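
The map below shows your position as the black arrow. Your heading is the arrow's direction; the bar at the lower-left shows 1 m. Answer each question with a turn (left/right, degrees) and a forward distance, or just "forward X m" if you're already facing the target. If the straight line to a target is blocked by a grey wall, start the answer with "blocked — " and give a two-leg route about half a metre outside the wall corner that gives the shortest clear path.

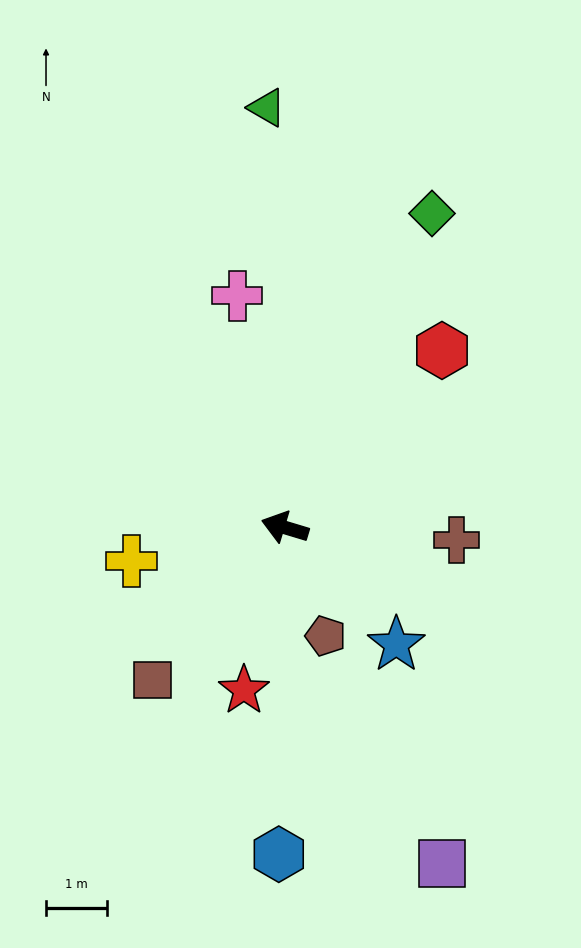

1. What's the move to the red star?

turn left 93°, forward 2.7 m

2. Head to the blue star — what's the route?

turn left 150°, forward 2.6 m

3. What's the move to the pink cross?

turn right 62°, forward 3.9 m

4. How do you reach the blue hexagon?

turn left 106°, forward 5.4 m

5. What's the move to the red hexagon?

turn right 115°, forward 3.9 m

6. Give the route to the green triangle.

turn right 71°, forward 6.9 m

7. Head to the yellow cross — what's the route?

turn left 29°, forward 2.6 m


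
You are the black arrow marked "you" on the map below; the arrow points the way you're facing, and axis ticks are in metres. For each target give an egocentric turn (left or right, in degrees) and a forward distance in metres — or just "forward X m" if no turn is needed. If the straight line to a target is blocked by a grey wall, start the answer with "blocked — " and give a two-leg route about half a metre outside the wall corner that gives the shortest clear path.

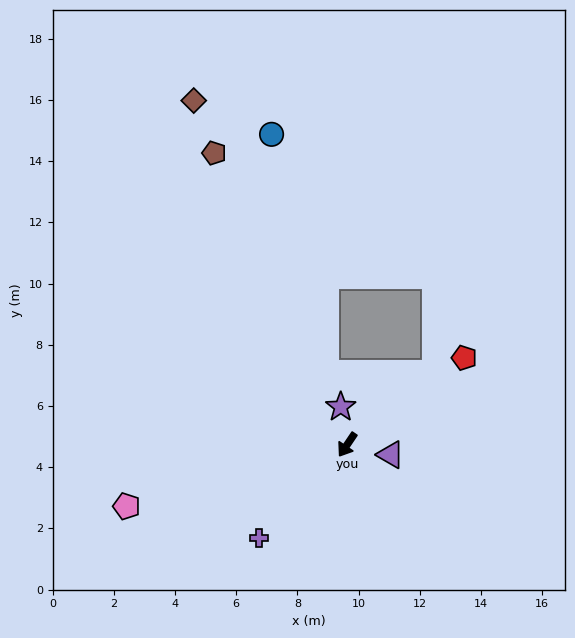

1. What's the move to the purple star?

turn right 136°, forward 1.3 m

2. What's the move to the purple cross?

turn right 9°, forward 4.2 m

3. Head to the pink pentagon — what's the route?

turn right 40°, forward 7.5 m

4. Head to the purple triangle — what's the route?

turn left 111°, forward 1.5 m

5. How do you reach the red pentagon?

turn left 161°, forward 4.8 m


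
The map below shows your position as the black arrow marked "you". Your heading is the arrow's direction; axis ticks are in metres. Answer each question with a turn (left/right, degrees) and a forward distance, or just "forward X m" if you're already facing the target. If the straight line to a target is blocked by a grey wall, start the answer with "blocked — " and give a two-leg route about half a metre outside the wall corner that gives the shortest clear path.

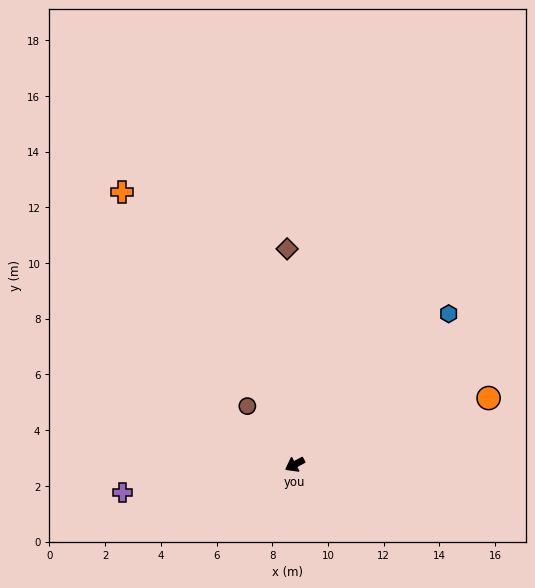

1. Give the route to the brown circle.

turn right 79°, forward 2.7 m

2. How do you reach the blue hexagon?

turn right 164°, forward 7.7 m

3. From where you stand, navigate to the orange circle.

turn left 171°, forward 7.4 m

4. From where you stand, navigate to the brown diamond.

turn right 116°, forward 7.7 m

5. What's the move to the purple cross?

turn right 19°, forward 6.3 m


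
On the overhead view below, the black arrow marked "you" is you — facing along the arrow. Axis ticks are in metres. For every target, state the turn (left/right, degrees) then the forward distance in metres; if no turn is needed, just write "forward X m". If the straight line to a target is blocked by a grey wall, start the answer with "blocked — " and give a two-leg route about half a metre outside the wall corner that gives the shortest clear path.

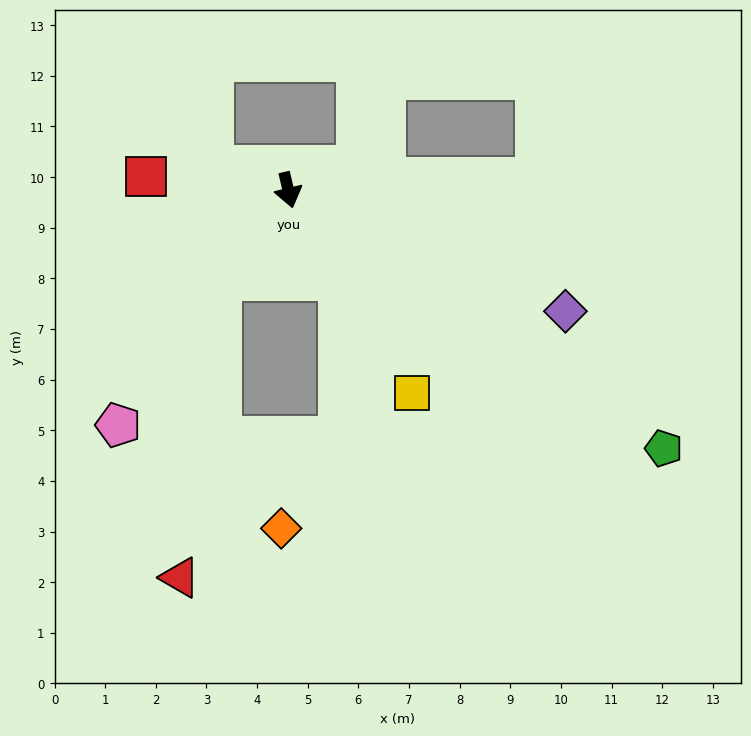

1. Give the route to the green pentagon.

turn left 42°, forward 9.0 m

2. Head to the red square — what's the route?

turn right 109°, forward 2.8 m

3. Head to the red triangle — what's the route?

blocked — turn right 51°, forward 2.2 m, then turn left 30°, forward 6.0 m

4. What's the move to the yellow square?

turn left 18°, forward 4.7 m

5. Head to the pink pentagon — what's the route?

turn right 49°, forward 5.7 m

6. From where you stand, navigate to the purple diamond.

turn left 53°, forward 6.0 m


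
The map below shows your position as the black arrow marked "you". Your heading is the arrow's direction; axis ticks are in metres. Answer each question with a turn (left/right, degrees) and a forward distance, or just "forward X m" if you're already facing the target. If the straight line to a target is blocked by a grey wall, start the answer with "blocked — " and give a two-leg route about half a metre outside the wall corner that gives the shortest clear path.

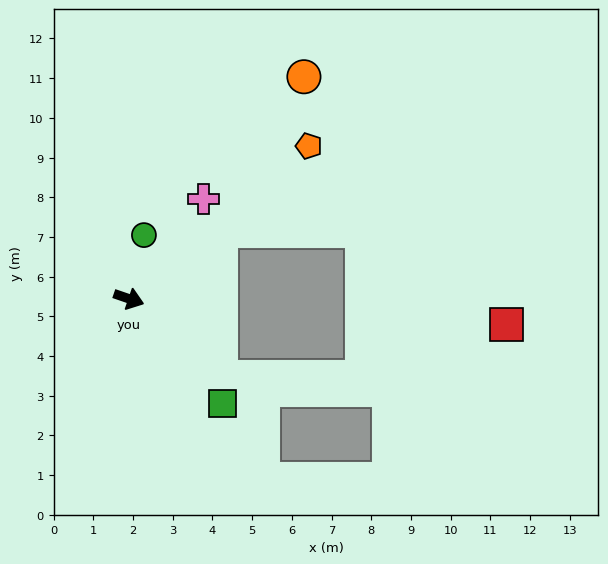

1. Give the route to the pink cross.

turn left 72°, forward 3.1 m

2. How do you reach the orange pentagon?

turn left 59°, forward 5.9 m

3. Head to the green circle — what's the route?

turn left 96°, forward 1.6 m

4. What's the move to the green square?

turn right 29°, forward 3.5 m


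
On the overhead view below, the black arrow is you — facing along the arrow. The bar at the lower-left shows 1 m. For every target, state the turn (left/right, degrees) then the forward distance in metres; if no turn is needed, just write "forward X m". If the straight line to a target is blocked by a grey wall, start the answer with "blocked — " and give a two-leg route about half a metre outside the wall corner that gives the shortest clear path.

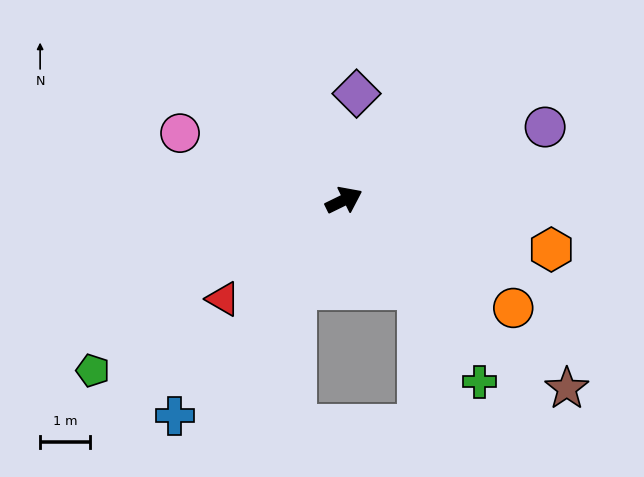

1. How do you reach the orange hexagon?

turn right 39°, forward 4.3 m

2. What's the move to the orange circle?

turn right 59°, forward 4.0 m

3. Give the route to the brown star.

turn right 66°, forward 5.8 m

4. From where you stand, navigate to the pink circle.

turn left 132°, forward 3.5 m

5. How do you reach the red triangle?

turn right 167°, forward 3.1 m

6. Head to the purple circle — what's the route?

turn right 6°, forward 4.3 m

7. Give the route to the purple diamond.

turn left 57°, forward 2.1 m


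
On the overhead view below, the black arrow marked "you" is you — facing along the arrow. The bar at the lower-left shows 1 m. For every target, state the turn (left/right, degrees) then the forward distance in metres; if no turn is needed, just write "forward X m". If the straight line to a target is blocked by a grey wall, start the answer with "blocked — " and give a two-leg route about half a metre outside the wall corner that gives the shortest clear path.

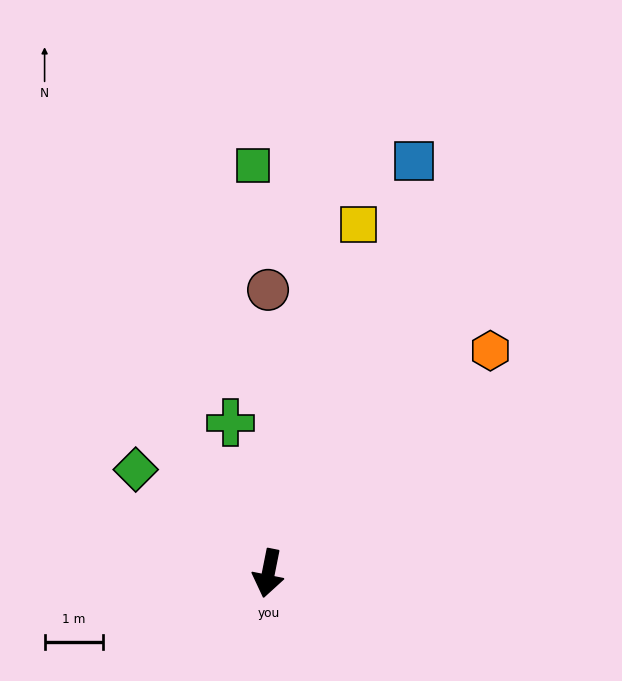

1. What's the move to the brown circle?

turn right 169°, forward 4.9 m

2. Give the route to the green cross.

turn right 155°, forward 2.7 m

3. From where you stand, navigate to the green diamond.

turn right 117°, forward 2.9 m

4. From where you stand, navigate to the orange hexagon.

turn left 146°, forward 5.4 m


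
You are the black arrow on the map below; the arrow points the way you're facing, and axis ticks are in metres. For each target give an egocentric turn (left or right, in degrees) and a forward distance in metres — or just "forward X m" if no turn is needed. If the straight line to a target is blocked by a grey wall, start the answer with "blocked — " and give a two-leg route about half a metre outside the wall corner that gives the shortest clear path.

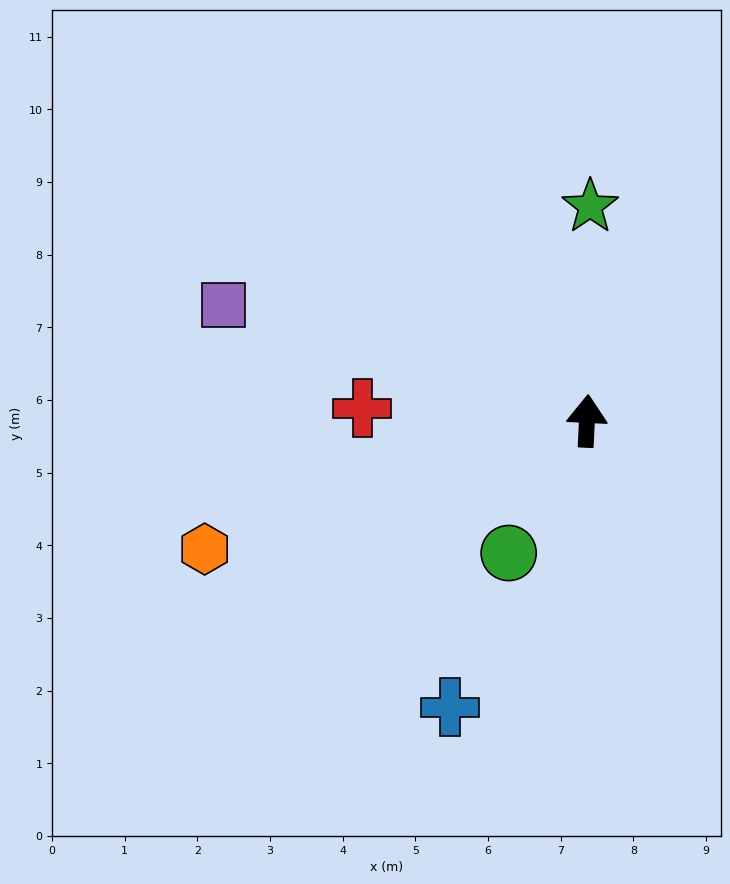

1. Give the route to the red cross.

turn left 90°, forward 3.1 m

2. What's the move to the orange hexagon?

turn left 111°, forward 5.5 m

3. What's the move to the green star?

forward 3.0 m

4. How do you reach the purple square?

turn left 75°, forward 5.2 m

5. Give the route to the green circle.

turn left 152°, forward 2.1 m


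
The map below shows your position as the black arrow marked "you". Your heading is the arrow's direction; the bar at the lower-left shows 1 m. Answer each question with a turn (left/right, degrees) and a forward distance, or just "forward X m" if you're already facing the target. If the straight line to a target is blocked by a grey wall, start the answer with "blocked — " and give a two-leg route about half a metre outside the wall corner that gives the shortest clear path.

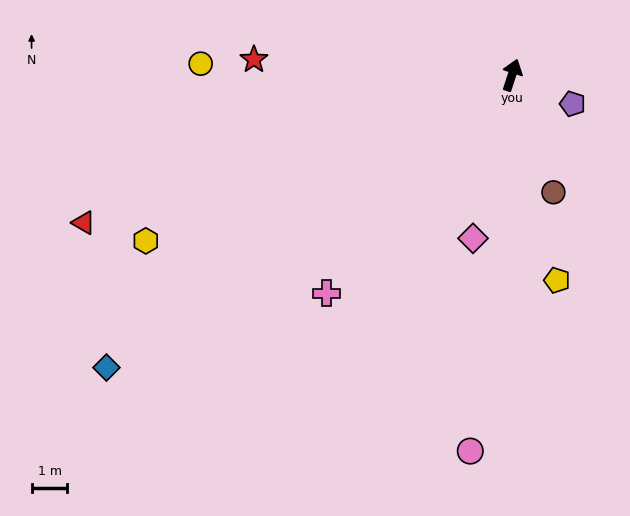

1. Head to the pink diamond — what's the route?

turn right 175°, forward 4.7 m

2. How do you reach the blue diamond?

turn left 144°, forward 13.9 m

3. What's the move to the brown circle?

turn right 142°, forward 3.5 m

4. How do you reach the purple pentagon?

turn right 97°, forward 1.9 m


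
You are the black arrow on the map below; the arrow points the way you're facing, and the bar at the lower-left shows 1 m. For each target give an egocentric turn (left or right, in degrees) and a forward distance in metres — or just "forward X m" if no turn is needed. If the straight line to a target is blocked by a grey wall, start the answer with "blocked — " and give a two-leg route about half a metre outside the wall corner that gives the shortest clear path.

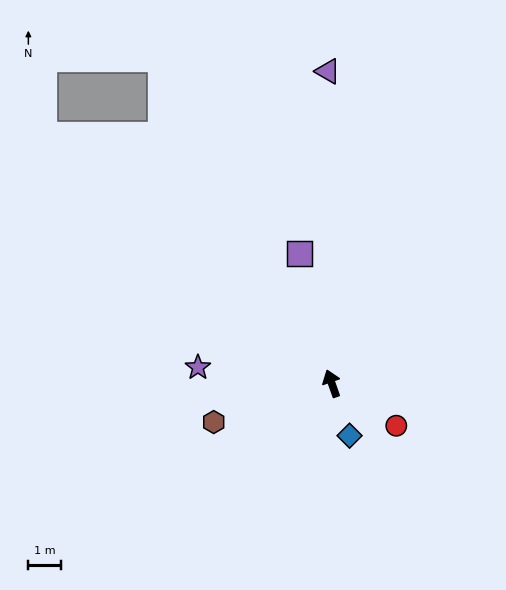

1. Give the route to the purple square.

turn right 5°, forward 4.2 m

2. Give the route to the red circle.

turn right 143°, forward 2.4 m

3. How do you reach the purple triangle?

turn right 19°, forward 9.7 m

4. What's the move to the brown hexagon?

turn left 89°, forward 3.8 m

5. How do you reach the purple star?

turn left 64°, forward 4.2 m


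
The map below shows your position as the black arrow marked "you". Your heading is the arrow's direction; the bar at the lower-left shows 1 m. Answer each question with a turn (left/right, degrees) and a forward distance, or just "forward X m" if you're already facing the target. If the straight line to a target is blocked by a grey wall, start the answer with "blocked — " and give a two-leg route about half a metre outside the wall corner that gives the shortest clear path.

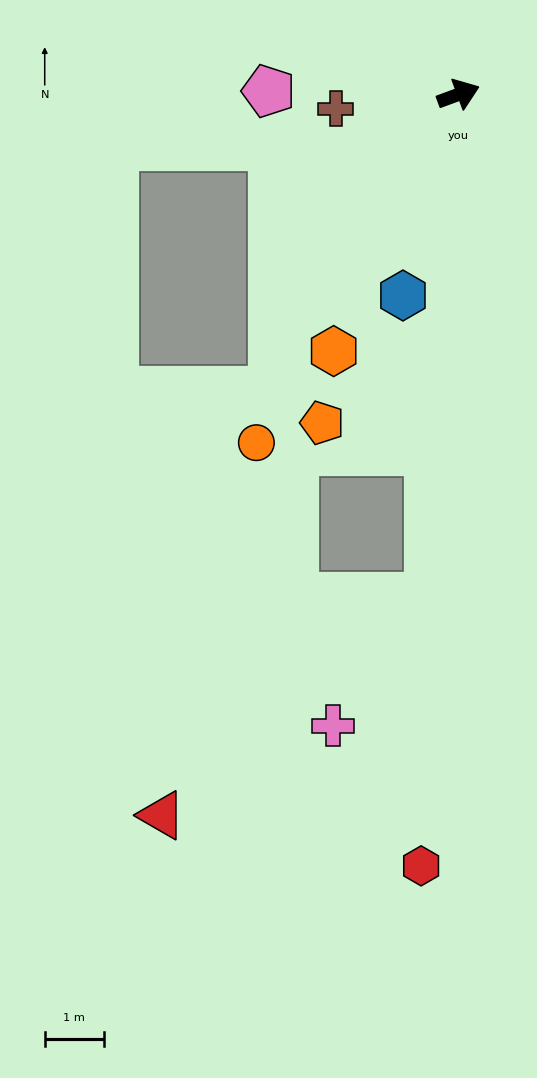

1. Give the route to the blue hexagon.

turn right 126°, forward 3.5 m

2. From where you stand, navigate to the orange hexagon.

turn right 136°, forward 4.8 m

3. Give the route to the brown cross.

turn left 166°, forward 2.1 m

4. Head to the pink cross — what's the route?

blocked — turn right 113°, forward 8.5 m, then turn right 35°, forward 2.7 m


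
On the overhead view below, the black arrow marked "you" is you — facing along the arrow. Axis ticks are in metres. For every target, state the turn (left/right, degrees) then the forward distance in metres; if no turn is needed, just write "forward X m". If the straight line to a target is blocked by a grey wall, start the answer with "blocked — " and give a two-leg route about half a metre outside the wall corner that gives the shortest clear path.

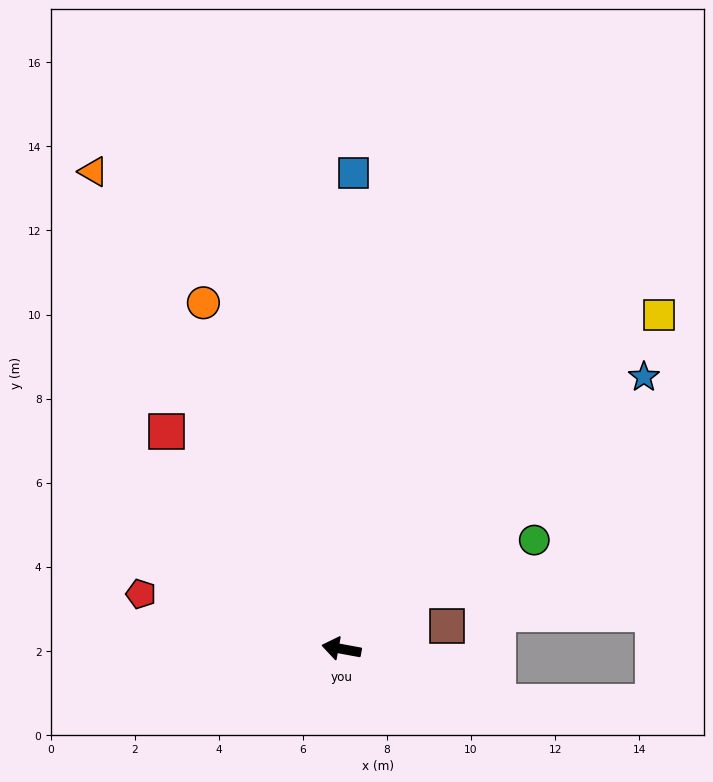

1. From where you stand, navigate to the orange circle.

turn right 58°, forward 8.9 m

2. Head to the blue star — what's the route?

turn right 128°, forward 9.7 m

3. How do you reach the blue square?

turn right 81°, forward 11.3 m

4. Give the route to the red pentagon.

turn right 5°, forward 4.9 m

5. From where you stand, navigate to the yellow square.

turn right 123°, forward 11.0 m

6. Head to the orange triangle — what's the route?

turn right 52°, forward 12.8 m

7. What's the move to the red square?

turn right 41°, forward 6.6 m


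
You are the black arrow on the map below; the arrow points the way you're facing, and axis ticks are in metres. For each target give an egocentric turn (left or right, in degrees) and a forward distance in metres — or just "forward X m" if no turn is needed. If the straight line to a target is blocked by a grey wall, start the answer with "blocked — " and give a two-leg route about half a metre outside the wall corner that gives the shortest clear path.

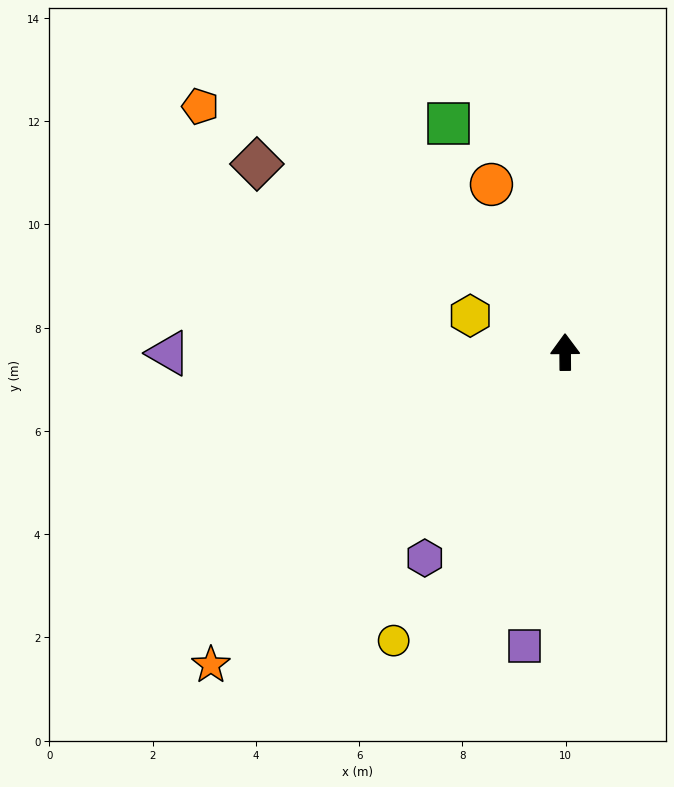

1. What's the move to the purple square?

turn left 172°, forward 5.7 m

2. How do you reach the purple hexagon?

turn left 145°, forward 4.8 m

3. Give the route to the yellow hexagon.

turn left 69°, forward 2.0 m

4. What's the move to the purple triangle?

turn left 90°, forward 7.7 m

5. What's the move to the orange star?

turn left 131°, forward 9.2 m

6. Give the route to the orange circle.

turn left 23°, forward 3.5 m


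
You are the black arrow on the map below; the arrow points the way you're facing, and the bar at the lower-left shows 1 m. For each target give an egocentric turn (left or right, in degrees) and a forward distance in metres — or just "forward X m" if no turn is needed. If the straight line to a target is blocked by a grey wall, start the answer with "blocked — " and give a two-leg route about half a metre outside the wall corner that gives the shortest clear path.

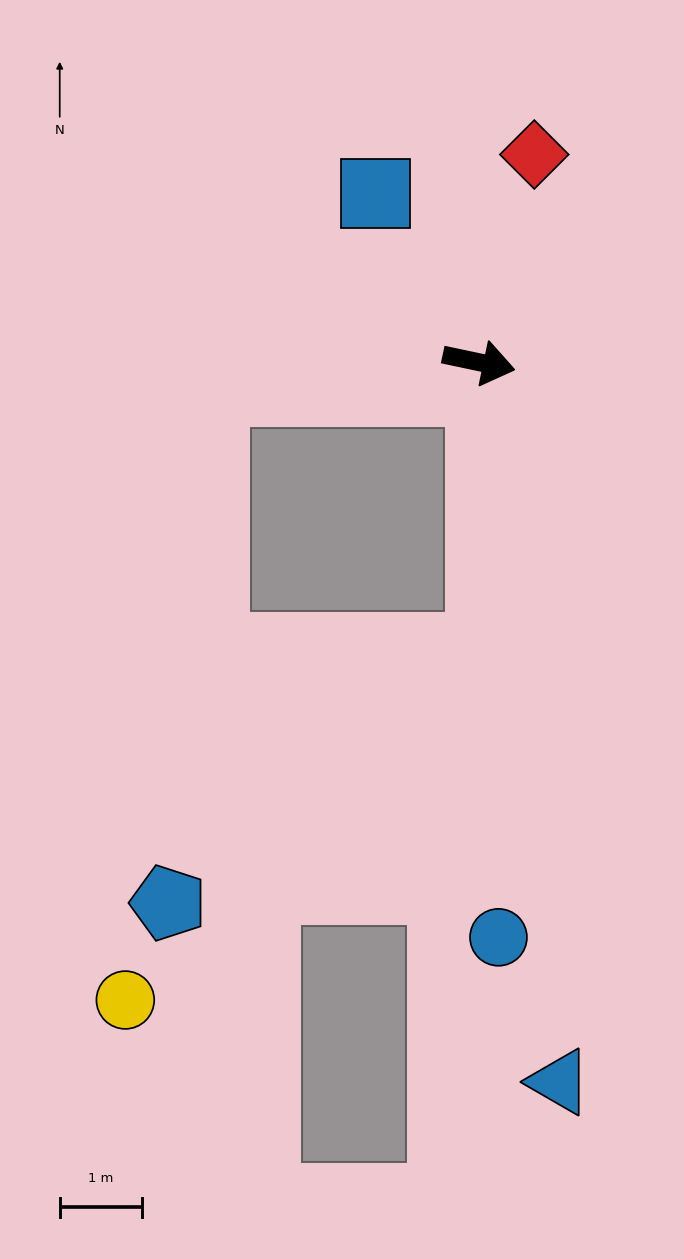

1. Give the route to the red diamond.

turn left 87°, forward 2.6 m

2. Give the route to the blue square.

turn left 133°, forward 2.4 m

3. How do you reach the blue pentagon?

blocked — turn right 78°, forward 3.5 m, then turn right 51°, forward 4.9 m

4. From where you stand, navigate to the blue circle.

turn right 76°, forward 7.0 m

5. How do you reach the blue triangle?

turn right 72°, forward 8.8 m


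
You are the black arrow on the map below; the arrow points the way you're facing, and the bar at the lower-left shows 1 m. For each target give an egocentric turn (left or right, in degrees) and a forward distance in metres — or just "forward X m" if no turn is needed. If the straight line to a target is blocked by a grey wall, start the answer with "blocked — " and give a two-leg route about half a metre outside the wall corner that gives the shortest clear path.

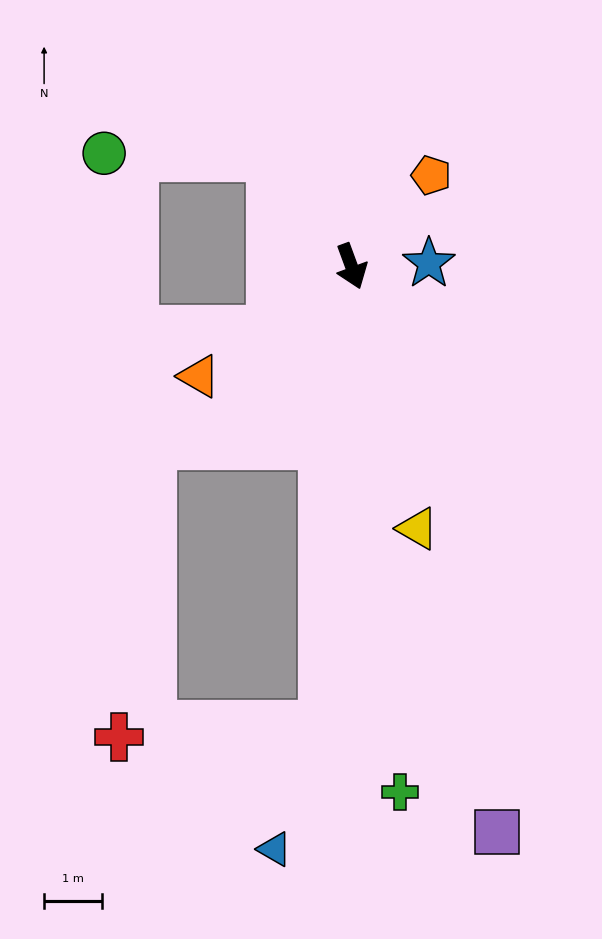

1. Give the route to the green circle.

blocked — turn right 164°, forward 2.3 m, then turn left 53°, forward 2.9 m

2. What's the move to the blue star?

turn left 72°, forward 1.3 m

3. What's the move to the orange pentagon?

turn left 119°, forward 2.1 m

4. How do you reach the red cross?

blocked — turn right 24°, forward 7.9 m, then turn right 83°, forward 3.5 m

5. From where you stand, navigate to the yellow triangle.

turn right 6°, forward 4.6 m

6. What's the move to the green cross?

turn right 15°, forward 9.0 m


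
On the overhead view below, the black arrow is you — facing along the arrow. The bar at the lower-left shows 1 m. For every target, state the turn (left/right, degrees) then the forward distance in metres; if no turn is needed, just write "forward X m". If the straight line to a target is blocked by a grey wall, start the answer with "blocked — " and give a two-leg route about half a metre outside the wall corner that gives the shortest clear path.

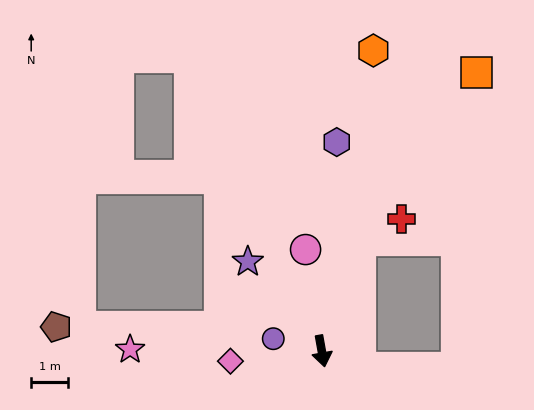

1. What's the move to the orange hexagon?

turn left 160°, forward 8.3 m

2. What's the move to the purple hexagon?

turn left 166°, forward 5.7 m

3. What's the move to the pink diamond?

turn right 94°, forward 2.5 m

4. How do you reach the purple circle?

turn right 114°, forward 1.4 m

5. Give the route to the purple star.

turn right 151°, forward 3.2 m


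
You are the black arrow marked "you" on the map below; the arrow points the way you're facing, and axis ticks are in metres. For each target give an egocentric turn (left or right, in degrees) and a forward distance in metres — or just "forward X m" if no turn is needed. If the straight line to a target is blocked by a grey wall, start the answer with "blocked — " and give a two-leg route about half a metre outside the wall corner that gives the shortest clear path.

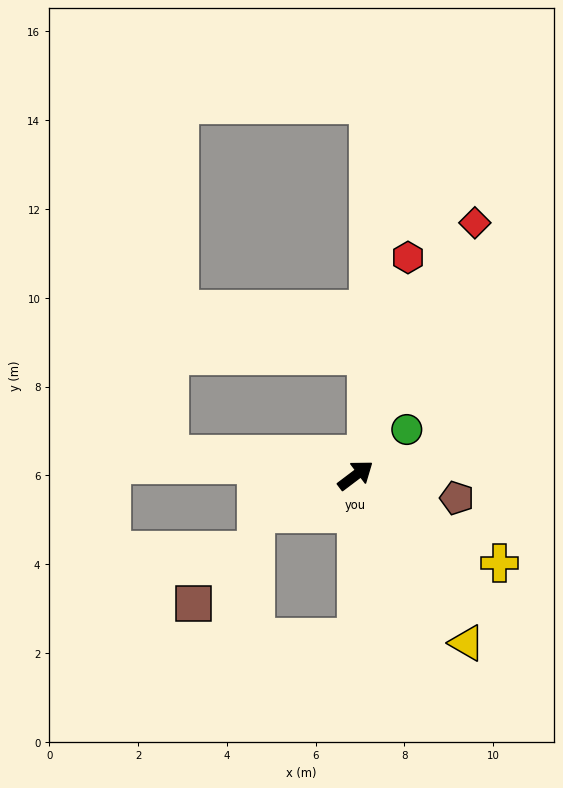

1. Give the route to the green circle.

turn left 5°, forward 1.5 m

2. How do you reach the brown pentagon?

turn right 50°, forward 2.3 m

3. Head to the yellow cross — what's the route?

turn right 68°, forward 3.8 m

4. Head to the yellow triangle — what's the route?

turn right 94°, forward 4.5 m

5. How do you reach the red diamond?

turn left 28°, forward 6.3 m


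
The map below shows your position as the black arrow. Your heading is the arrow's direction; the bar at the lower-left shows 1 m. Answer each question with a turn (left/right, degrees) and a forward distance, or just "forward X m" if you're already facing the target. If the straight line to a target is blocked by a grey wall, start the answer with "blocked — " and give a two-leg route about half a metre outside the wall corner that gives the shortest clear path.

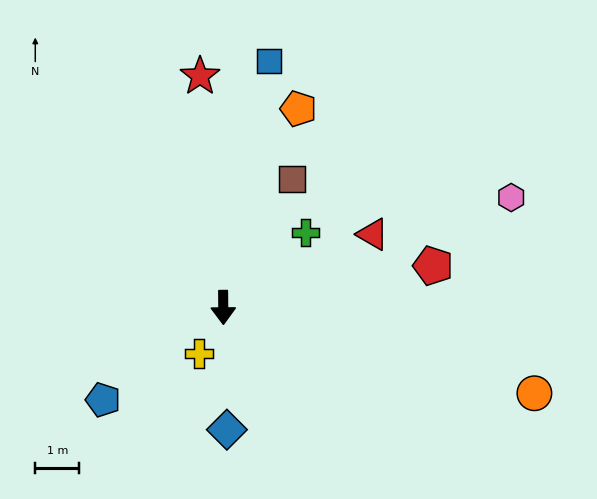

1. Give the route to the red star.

turn right 175°, forward 5.3 m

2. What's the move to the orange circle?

turn left 74°, forward 7.3 m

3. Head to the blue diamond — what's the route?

forward 2.8 m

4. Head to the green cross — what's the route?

turn left 132°, forward 2.5 m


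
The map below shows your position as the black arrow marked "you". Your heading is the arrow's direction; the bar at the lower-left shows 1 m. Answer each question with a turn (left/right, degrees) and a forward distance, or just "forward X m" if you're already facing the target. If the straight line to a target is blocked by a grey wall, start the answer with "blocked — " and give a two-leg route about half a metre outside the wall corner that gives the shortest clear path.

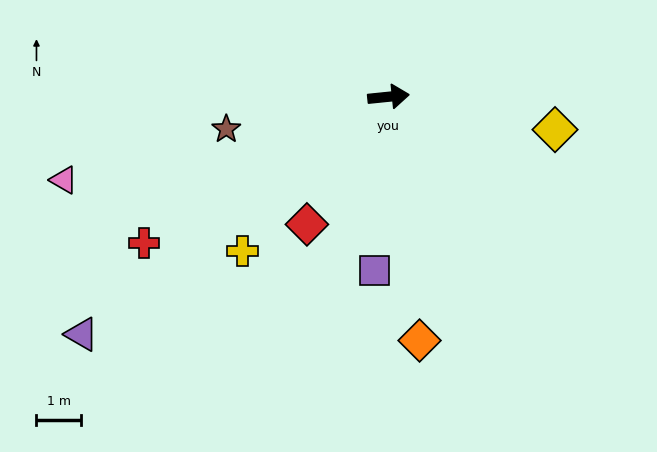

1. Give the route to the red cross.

turn right 155°, forward 6.5 m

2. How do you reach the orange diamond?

turn right 89°, forward 5.6 m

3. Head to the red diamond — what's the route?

turn right 128°, forward 3.4 m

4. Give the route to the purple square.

turn right 100°, forward 4.0 m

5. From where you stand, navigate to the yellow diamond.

turn right 17°, forward 3.8 m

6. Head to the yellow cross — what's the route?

turn right 139°, forward 4.8 m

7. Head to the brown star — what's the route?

turn right 175°, forward 3.7 m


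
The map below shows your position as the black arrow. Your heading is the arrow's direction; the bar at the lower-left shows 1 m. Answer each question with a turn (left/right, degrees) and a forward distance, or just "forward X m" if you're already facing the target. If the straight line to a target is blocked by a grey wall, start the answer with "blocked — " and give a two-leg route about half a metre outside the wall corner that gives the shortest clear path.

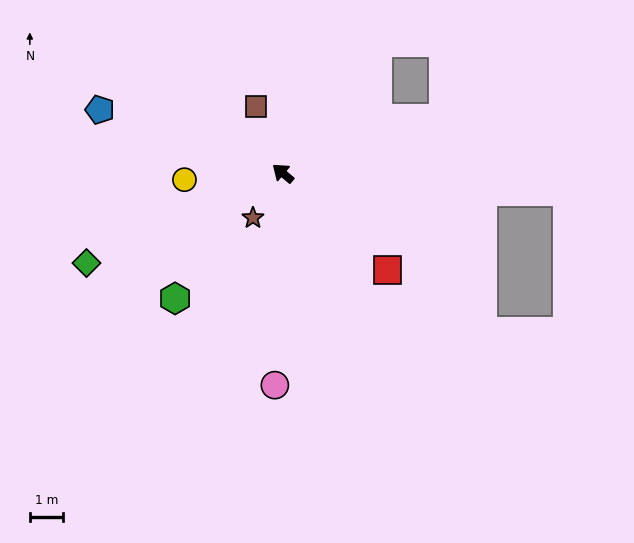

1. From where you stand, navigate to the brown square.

turn right 28°, forward 2.2 m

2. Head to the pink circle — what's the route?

turn left 128°, forward 6.3 m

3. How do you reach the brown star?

turn left 96°, forward 1.6 m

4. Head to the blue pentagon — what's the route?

turn left 21°, forward 5.8 m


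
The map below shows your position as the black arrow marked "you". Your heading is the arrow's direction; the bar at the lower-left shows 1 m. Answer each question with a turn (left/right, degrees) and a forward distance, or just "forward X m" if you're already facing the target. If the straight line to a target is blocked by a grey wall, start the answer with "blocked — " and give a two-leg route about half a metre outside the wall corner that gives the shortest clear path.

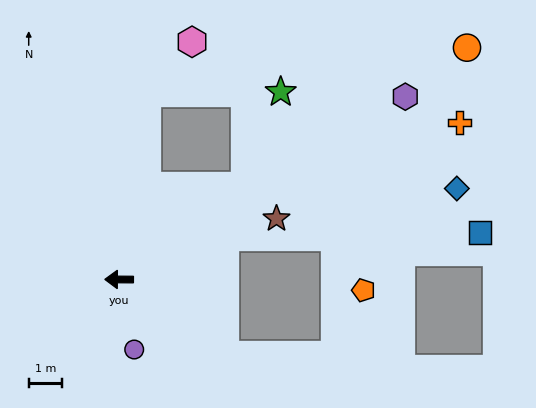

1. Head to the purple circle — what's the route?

turn left 103°, forward 2.2 m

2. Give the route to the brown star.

turn right 159°, forward 5.1 m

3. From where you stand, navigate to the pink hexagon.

blocked — turn right 98°, forward 5.7 m, then turn right 33°, forward 2.1 m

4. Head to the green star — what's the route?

blocked — turn right 143°, forward 4.7 m, then turn left 32°, forward 3.0 m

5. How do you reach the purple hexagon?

turn right 147°, forward 10.3 m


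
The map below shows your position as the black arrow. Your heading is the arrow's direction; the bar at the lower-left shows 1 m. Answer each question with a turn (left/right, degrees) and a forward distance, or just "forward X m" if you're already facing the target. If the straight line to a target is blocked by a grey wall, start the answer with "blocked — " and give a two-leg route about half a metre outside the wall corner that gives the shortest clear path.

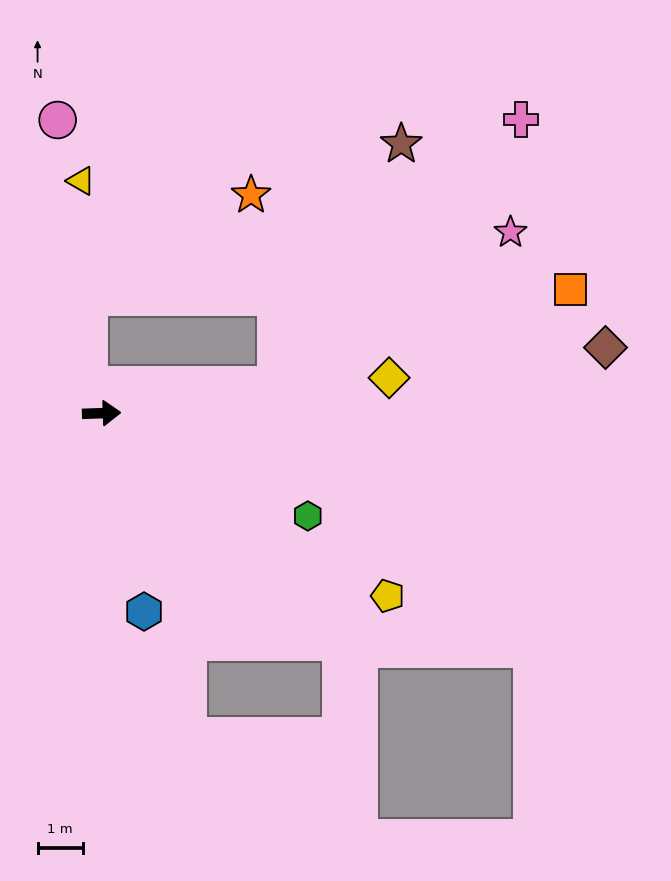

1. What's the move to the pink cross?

blocked — turn left 7°, forward 3.9 m, then turn left 38°, forward 8.0 m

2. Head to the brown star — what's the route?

blocked — turn left 7°, forward 3.9 m, then turn left 54°, forward 6.0 m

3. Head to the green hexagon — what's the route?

turn right 28°, forward 5.1 m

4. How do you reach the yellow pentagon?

turn right 34°, forward 7.5 m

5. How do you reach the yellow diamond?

turn left 5°, forward 6.4 m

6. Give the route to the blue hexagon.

turn right 80°, forward 4.5 m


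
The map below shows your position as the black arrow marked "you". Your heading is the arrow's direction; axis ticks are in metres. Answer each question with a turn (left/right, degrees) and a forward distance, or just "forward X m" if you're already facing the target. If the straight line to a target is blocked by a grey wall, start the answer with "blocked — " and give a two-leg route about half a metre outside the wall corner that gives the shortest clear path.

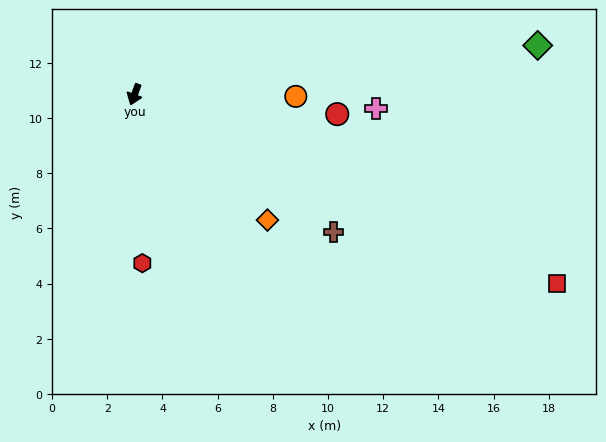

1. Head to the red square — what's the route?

turn left 86°, forward 16.8 m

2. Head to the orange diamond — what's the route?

turn left 67°, forward 6.6 m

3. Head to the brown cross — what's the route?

turn left 76°, forward 8.8 m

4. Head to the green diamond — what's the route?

turn left 117°, forward 14.7 m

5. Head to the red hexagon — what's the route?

turn left 23°, forward 6.1 m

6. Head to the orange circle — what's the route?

turn left 110°, forward 5.8 m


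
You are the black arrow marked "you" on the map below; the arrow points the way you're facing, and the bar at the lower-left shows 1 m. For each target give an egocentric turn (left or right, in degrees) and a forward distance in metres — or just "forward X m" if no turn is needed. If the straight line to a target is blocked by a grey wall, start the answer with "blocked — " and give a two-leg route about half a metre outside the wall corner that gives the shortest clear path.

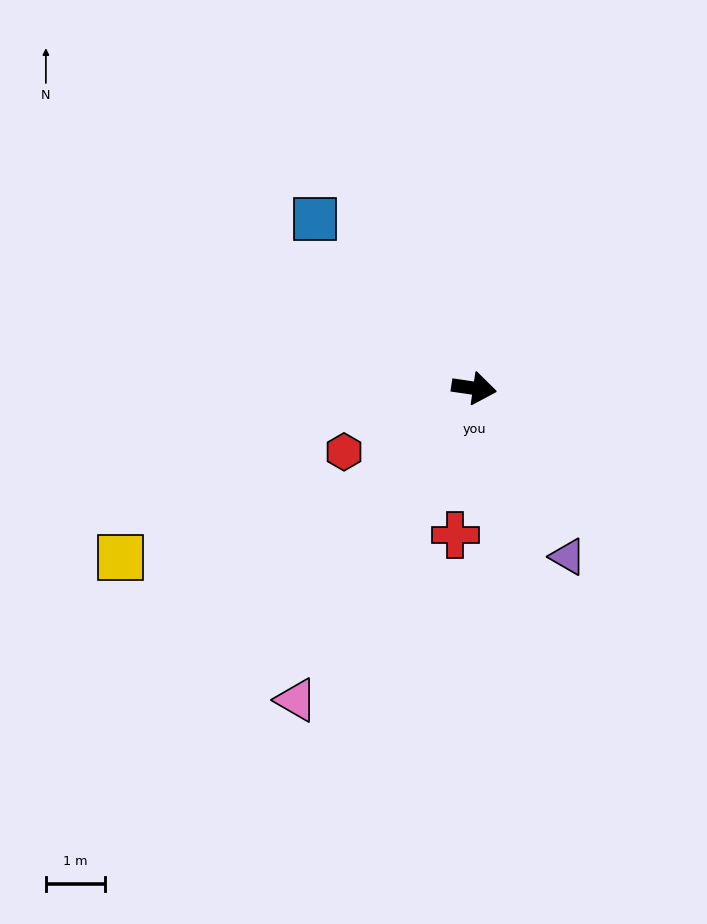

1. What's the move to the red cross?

turn right 89°, forward 2.5 m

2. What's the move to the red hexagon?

turn right 146°, forward 2.4 m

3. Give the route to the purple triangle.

turn right 53°, forward 3.2 m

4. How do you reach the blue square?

turn left 142°, forward 3.9 m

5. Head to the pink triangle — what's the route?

turn right 111°, forward 6.0 m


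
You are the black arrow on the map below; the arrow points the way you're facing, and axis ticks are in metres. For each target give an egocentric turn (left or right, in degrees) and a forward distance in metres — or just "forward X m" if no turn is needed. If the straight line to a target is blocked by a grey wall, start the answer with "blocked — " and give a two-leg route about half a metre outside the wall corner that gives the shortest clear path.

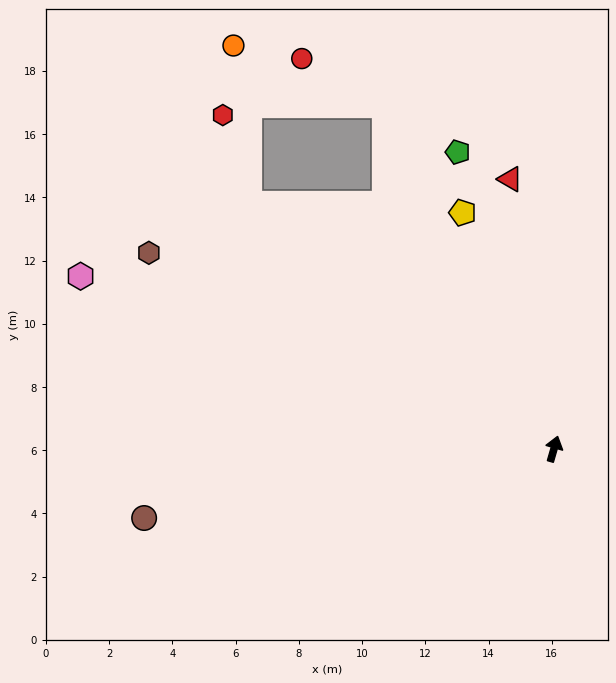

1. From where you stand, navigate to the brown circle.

turn left 116°, forward 13.1 m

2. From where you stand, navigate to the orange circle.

blocked — turn left 67°, forward 12.4 m, then turn right 45°, forward 5.1 m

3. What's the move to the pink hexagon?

turn left 86°, forward 15.9 m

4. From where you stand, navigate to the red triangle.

turn left 25°, forward 8.6 m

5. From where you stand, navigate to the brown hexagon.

turn left 80°, forward 14.2 m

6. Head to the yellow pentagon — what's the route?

turn left 37°, forward 8.0 m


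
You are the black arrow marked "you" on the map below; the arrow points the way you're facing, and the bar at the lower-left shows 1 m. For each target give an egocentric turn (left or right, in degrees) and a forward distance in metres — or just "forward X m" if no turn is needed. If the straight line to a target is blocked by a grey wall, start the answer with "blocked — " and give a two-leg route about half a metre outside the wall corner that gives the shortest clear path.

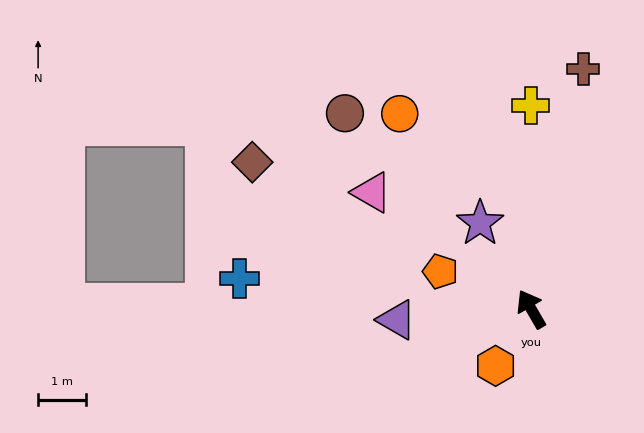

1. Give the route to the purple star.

forward 2.1 m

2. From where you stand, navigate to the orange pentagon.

turn left 37°, forward 2.0 m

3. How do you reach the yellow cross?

turn right 30°, forward 4.2 m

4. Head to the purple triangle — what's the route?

turn left 64°, forward 2.8 m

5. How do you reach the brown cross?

turn right 42°, forward 5.1 m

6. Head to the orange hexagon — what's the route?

turn left 118°, forward 1.4 m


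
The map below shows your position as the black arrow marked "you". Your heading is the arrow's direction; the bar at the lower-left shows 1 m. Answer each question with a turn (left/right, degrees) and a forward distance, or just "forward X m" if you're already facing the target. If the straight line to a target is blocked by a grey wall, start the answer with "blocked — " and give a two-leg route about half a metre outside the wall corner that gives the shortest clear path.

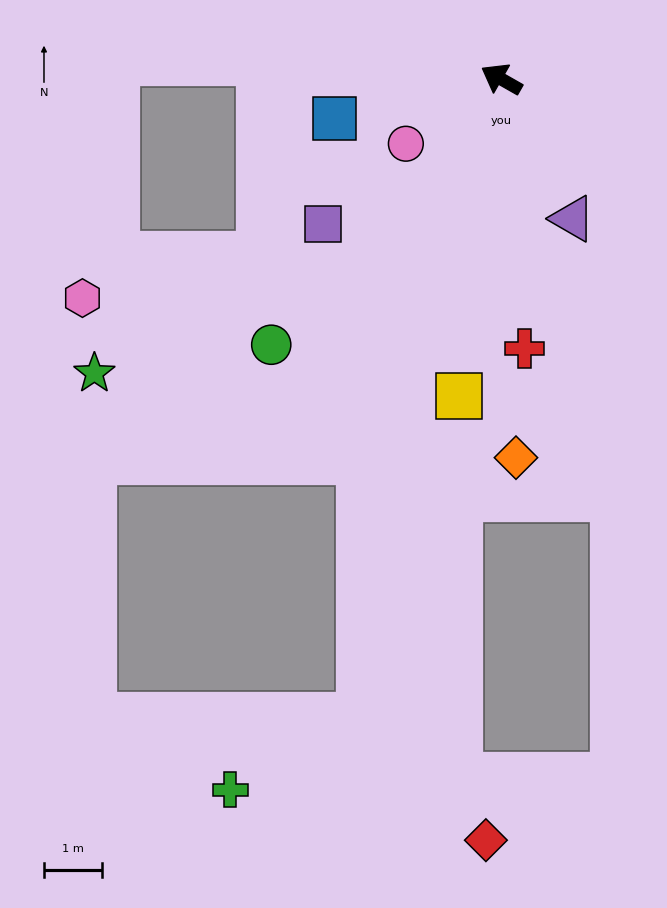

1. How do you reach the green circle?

turn left 79°, forward 6.0 m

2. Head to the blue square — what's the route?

turn left 43°, forward 2.9 m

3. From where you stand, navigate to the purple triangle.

turn left 147°, forward 2.7 m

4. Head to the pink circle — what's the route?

turn left 64°, forward 2.0 m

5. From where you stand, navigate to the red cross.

turn left 125°, forward 4.7 m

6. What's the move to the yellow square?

turn left 112°, forward 5.5 m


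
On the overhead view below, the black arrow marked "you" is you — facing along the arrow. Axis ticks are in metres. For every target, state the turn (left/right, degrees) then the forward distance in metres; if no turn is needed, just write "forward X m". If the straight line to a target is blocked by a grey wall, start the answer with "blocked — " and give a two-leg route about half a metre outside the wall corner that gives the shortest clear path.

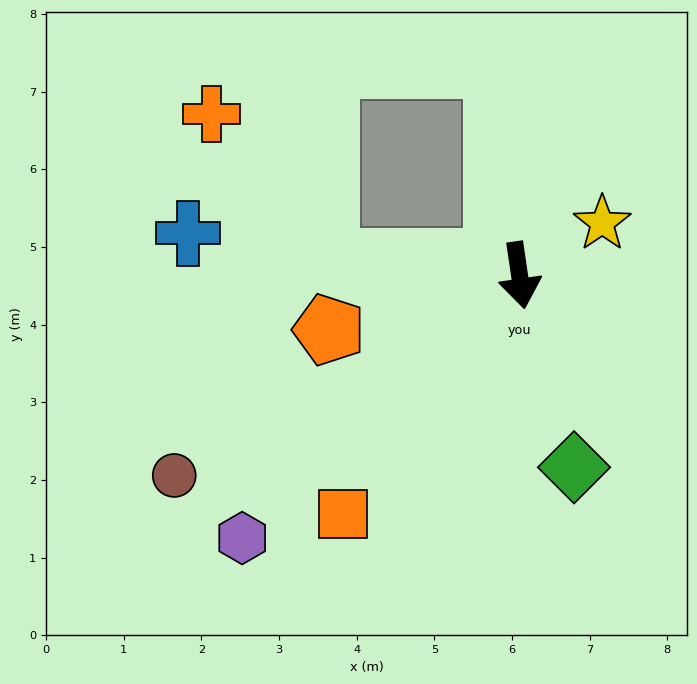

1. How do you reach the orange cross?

blocked — turn right 102°, forward 2.5 m, then turn right 48°, forward 2.4 m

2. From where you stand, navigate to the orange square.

turn right 45°, forward 3.8 m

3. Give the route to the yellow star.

turn left 114°, forward 1.3 m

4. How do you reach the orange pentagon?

turn right 82°, forward 2.6 m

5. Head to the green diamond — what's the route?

turn left 8°, forward 2.6 m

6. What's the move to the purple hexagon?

turn right 55°, forward 4.9 m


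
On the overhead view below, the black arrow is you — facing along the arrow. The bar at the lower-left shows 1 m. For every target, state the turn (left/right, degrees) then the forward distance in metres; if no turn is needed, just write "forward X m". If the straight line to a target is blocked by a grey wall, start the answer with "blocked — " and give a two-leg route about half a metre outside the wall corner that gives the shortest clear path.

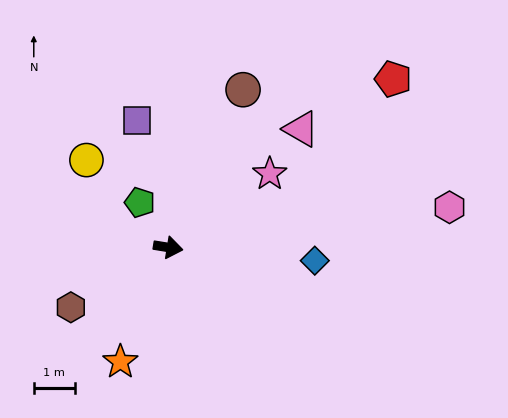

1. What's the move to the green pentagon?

turn left 131°, forward 1.3 m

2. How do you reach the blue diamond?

turn left 4°, forward 3.6 m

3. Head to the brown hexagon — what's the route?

turn right 139°, forward 2.8 m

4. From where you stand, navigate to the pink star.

turn left 45°, forward 3.0 m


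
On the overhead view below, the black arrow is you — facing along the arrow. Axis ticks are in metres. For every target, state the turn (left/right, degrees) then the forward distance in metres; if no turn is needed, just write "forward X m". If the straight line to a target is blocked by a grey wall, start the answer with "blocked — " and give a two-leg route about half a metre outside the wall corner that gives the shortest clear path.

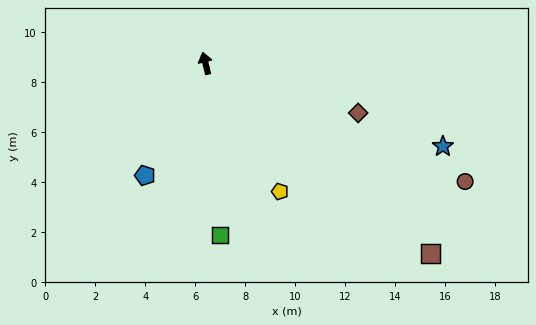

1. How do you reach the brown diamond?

turn right 122°, forward 6.4 m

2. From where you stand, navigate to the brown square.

turn right 144°, forward 11.8 m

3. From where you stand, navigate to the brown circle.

turn right 128°, forward 11.4 m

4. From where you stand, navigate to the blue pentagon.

turn left 138°, forward 5.1 m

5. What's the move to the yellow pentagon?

turn right 164°, forward 5.9 m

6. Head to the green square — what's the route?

turn left 171°, forward 6.9 m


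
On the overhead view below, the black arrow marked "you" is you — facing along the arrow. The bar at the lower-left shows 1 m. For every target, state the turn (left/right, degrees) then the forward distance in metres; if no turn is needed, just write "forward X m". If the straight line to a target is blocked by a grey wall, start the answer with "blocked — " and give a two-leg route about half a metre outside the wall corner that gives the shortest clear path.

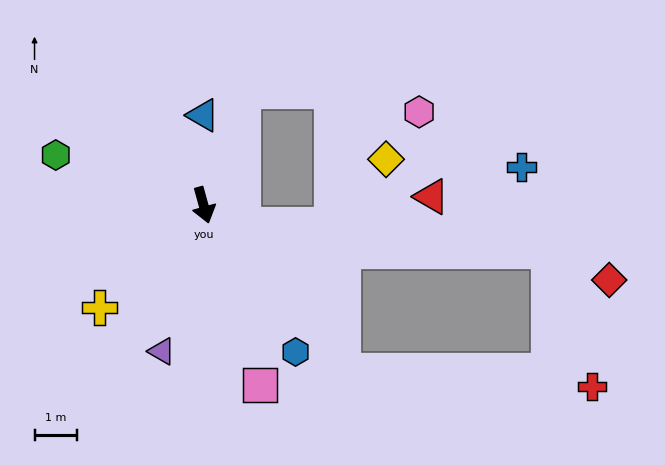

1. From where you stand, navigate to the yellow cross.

turn right 61°, forward 3.4 m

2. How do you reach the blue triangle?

turn left 165°, forward 2.1 m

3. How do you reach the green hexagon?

turn right 124°, forward 3.7 m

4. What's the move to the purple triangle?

turn right 31°, forward 3.6 m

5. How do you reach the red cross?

blocked — turn left 25°, forward 5.1 m, then turn left 46°, forward 5.8 m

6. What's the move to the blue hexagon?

turn left 17°, forward 4.1 m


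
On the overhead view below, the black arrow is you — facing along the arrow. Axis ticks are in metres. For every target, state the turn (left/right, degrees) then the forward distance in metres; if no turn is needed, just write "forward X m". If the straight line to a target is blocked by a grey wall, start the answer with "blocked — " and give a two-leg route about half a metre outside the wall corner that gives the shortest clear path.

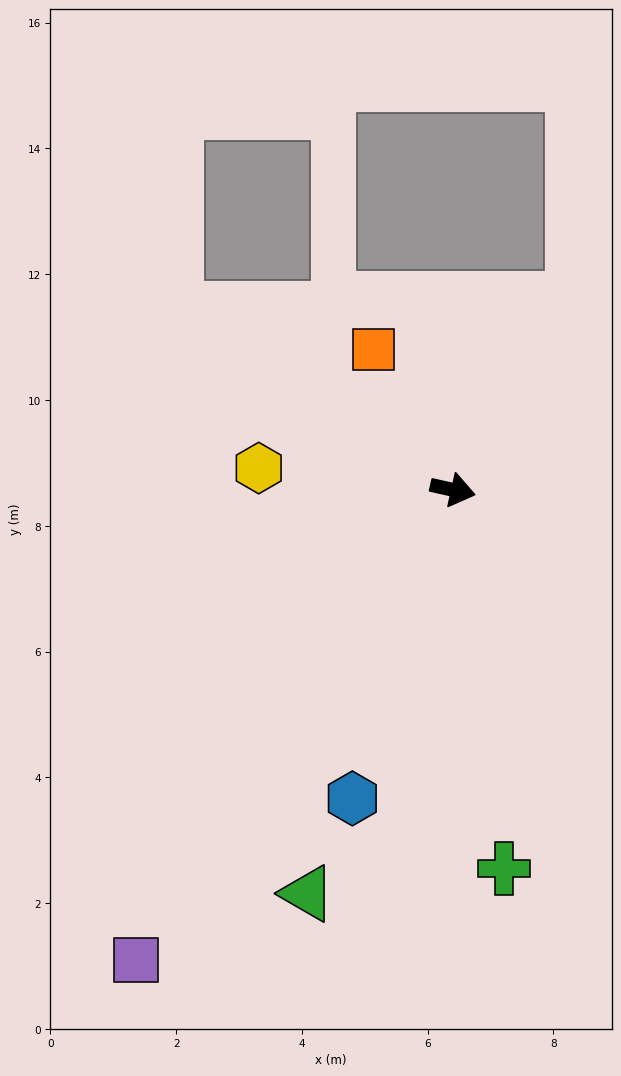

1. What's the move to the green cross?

turn right 70°, forward 6.1 m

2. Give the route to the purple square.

turn right 111°, forward 9.0 m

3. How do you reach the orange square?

turn left 132°, forward 2.6 m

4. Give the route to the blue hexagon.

turn right 95°, forward 5.2 m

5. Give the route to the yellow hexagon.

turn right 174°, forward 3.1 m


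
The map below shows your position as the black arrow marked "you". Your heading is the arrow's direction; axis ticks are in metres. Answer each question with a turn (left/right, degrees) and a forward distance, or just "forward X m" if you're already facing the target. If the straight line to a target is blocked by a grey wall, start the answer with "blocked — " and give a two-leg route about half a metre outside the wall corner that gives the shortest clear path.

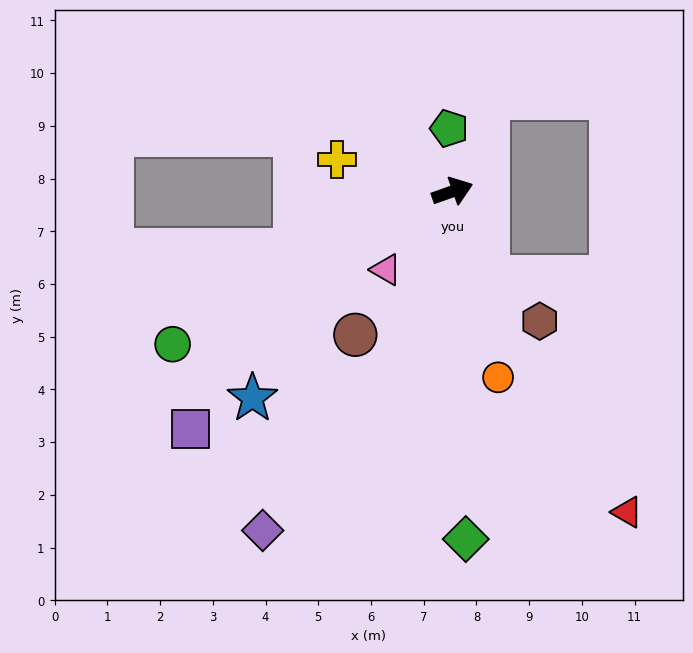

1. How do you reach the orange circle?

turn right 96°, forward 3.6 m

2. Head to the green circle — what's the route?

turn right 171°, forward 6.0 m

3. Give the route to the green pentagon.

turn left 74°, forward 1.2 m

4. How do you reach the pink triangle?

turn right 150°, forward 1.9 m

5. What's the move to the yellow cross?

turn left 145°, forward 2.3 m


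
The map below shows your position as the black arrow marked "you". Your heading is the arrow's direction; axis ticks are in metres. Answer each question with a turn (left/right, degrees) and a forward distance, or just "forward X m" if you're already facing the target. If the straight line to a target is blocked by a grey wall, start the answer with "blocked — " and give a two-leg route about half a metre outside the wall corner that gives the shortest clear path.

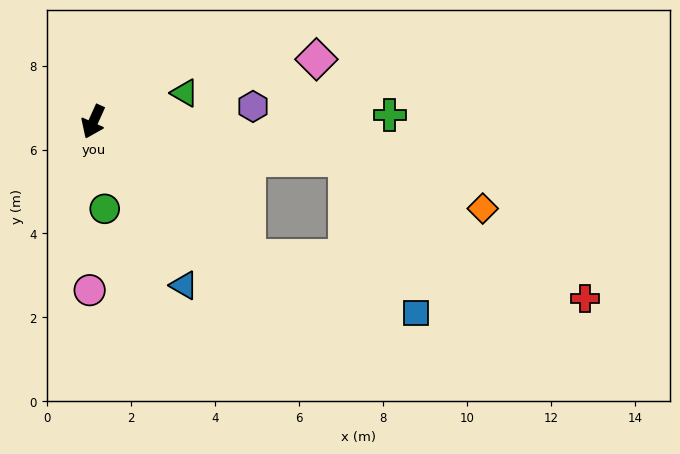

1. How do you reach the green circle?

turn left 32°, forward 2.1 m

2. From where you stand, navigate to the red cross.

blocked — turn left 106°, forward 6.1 m, then turn right 22°, forward 6.6 m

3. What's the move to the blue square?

blocked — turn left 73°, forward 4.9 m, then turn left 23°, forward 4.2 m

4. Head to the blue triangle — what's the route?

turn left 53°, forward 4.5 m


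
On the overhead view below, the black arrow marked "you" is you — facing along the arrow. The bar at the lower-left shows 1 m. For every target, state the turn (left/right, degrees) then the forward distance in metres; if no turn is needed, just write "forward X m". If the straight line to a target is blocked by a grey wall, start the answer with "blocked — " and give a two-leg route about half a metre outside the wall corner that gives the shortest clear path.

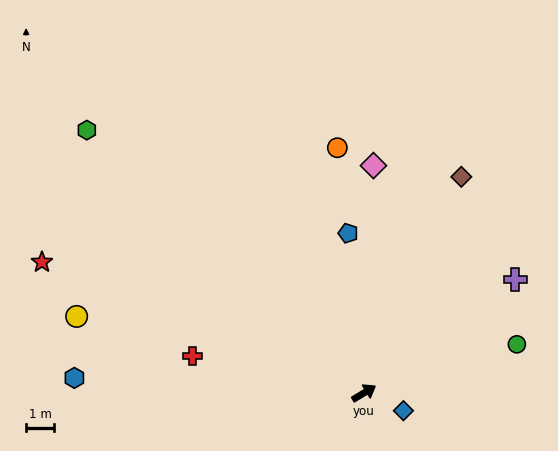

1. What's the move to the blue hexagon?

turn left 146°, forward 10.5 m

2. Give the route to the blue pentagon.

turn left 64°, forward 5.8 m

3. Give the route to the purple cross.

turn left 6°, forward 6.8 m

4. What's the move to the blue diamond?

turn right 56°, forward 1.6 m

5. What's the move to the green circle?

turn right 14°, forward 5.8 m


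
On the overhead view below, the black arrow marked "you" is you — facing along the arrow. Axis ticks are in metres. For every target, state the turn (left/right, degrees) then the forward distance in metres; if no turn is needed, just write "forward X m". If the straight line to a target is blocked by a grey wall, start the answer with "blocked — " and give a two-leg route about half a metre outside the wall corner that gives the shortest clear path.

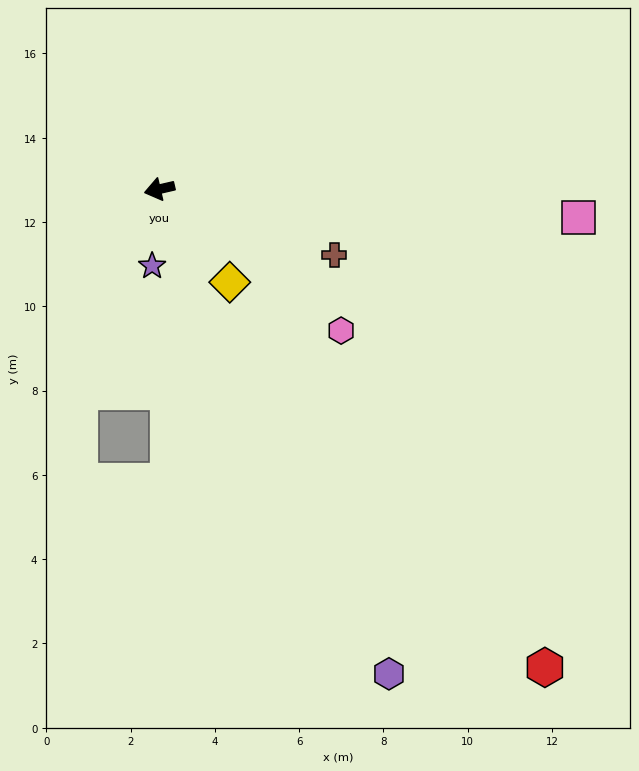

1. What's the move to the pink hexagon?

turn left 129°, forward 5.5 m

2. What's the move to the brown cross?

turn left 146°, forward 4.4 m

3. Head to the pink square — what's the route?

turn left 163°, forward 10.0 m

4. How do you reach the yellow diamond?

turn left 114°, forward 2.8 m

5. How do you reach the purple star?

turn left 71°, forward 1.8 m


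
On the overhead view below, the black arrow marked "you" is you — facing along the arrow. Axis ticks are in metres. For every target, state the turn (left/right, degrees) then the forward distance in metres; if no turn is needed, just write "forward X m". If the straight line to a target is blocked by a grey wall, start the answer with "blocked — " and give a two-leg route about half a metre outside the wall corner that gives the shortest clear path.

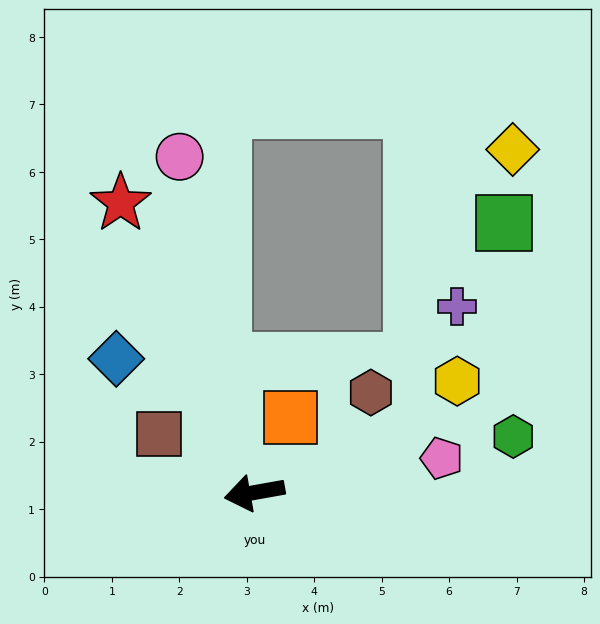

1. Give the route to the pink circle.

turn right 88°, forward 5.1 m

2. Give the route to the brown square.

turn right 42°, forward 1.7 m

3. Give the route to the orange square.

turn right 126°, forward 1.2 m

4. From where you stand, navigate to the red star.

turn right 75°, forward 4.7 m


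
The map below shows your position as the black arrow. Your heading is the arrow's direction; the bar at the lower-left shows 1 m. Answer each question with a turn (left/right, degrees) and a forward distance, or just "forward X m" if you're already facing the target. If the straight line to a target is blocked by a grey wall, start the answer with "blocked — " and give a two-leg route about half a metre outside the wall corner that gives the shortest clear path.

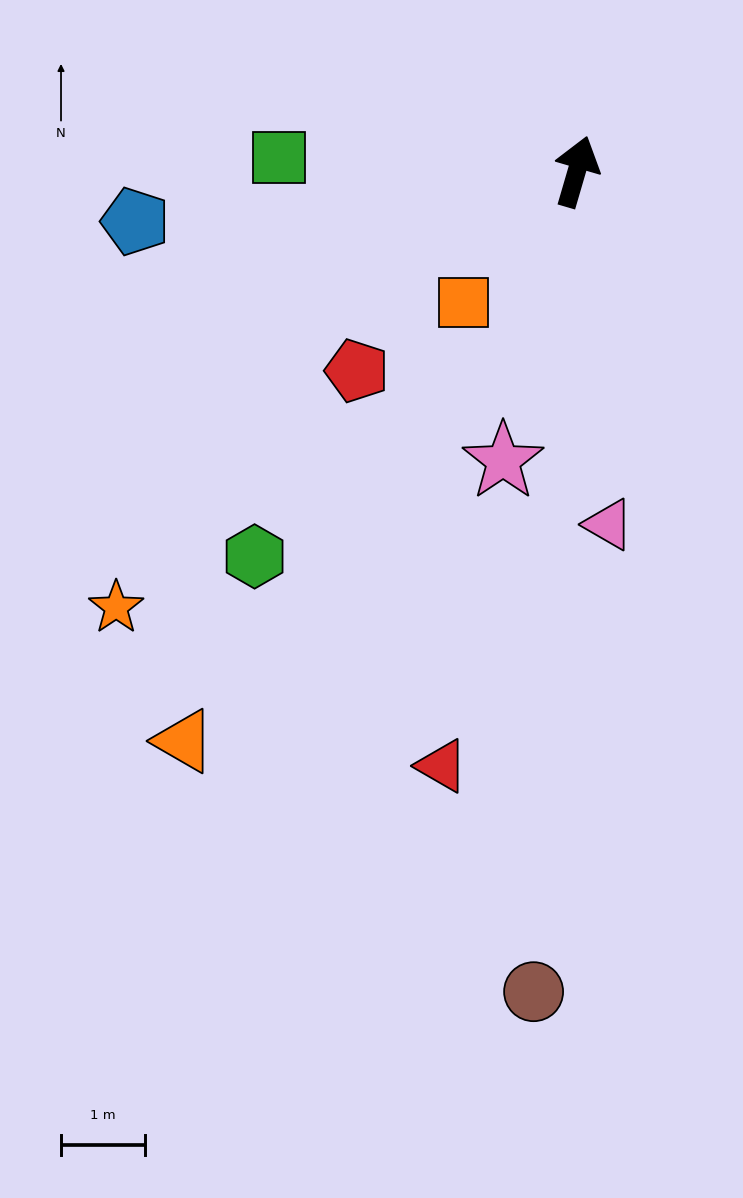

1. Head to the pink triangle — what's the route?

turn right 159°, forward 4.2 m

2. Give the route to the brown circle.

turn right 167°, forward 9.8 m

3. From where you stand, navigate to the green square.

turn left 104°, forward 3.5 m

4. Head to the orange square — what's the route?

turn left 155°, forward 2.1 m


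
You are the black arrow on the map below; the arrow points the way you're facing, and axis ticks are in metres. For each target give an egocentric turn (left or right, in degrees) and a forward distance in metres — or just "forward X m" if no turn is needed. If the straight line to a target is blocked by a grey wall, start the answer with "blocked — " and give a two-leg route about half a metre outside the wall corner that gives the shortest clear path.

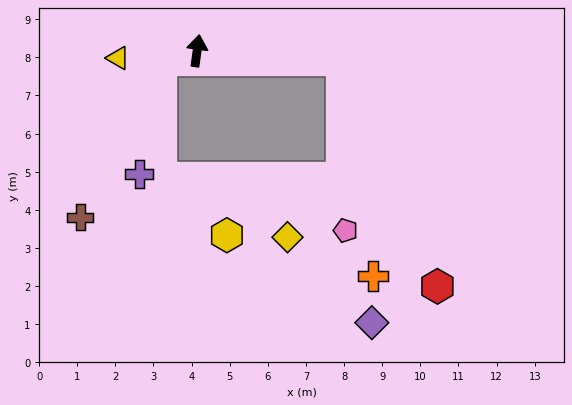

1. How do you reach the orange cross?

blocked — turn right 86°, forward 3.8 m, then turn right 78°, forward 5.7 m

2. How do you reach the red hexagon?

blocked — turn right 86°, forward 3.8 m, then turn right 63°, forward 6.4 m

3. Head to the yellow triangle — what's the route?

turn left 103°, forward 2.1 m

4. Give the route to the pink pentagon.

blocked — turn right 86°, forward 3.8 m, then turn right 85°, forward 4.5 m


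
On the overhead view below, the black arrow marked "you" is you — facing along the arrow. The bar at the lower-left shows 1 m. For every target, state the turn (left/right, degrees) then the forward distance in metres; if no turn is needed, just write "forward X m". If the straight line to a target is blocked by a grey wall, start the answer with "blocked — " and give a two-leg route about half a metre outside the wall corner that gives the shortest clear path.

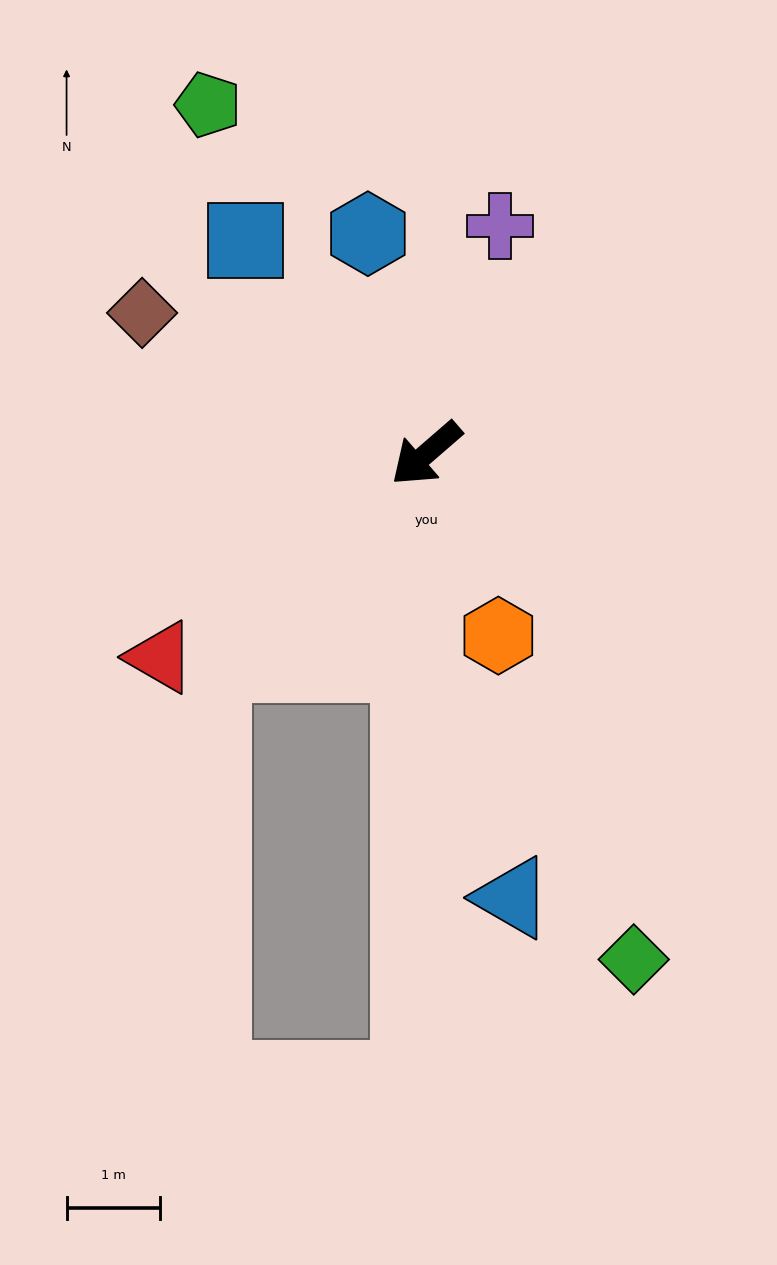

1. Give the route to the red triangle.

turn right 3°, forward 3.6 m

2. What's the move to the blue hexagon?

turn right 116°, forward 2.4 m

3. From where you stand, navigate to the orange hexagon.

turn left 71°, forward 2.1 m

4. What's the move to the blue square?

turn right 91°, forward 3.0 m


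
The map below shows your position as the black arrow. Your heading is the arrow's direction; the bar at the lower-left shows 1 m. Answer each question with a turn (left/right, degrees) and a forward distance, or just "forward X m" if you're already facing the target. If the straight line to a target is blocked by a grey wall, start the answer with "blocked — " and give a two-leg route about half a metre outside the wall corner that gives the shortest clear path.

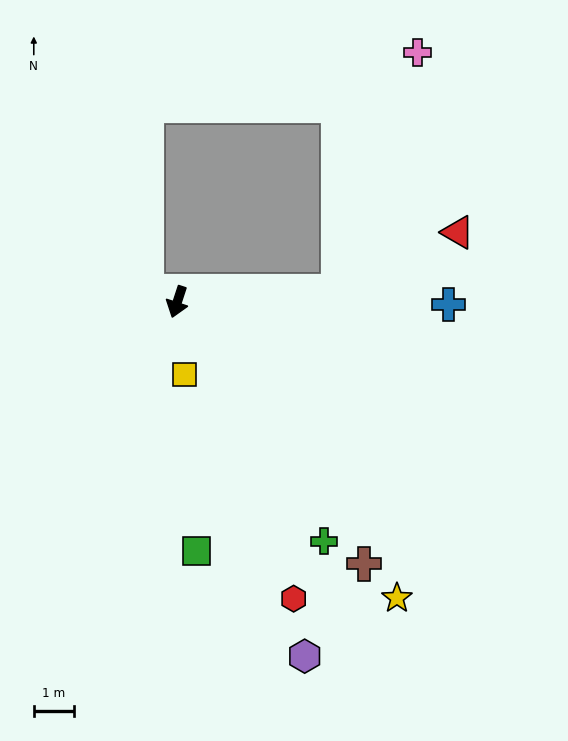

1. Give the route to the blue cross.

turn left 108°, forward 6.7 m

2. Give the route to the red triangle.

blocked — turn left 112°, forward 4.0 m, then turn left 22°, forward 3.3 m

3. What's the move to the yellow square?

turn left 24°, forward 1.8 m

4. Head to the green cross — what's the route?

turn left 50°, forward 7.0 m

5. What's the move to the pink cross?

blocked — turn left 112°, forward 4.0 m, then turn left 68°, forward 6.2 m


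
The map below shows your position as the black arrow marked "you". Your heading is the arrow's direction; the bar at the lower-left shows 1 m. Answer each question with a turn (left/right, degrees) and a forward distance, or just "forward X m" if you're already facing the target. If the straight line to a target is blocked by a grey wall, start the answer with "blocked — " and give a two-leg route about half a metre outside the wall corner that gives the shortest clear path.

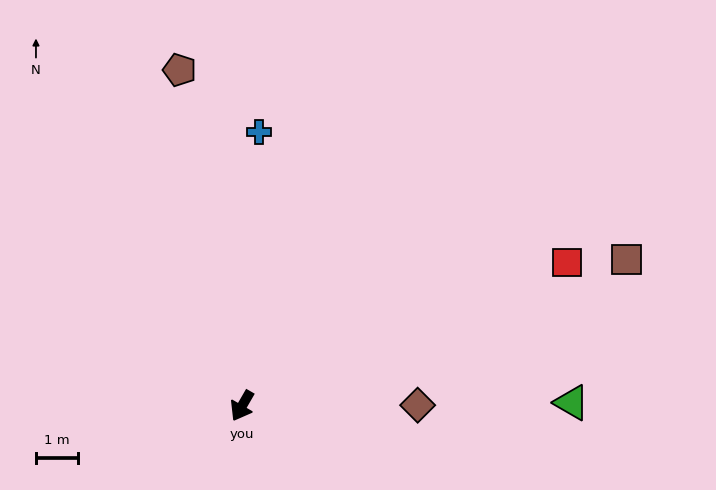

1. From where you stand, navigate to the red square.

turn left 144°, forward 8.4 m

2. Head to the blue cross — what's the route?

turn right 154°, forward 6.5 m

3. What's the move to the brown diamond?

turn left 120°, forward 4.2 m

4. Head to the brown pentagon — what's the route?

turn right 140°, forward 8.1 m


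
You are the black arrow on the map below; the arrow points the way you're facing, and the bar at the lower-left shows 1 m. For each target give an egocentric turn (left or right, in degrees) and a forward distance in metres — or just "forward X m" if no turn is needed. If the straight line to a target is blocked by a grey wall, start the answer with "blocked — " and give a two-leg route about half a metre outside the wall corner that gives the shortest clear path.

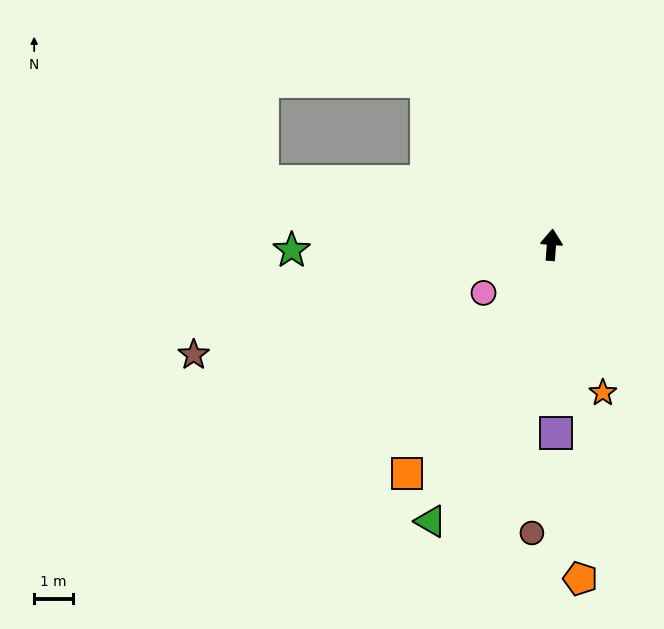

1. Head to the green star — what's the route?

turn left 96°, forward 6.7 m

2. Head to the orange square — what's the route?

turn left 152°, forward 7.0 m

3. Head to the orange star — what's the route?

turn right 156°, forward 4.1 m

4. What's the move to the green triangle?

turn left 161°, forward 7.8 m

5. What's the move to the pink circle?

turn left 130°, forward 2.2 m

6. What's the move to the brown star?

turn left 112°, forward 9.7 m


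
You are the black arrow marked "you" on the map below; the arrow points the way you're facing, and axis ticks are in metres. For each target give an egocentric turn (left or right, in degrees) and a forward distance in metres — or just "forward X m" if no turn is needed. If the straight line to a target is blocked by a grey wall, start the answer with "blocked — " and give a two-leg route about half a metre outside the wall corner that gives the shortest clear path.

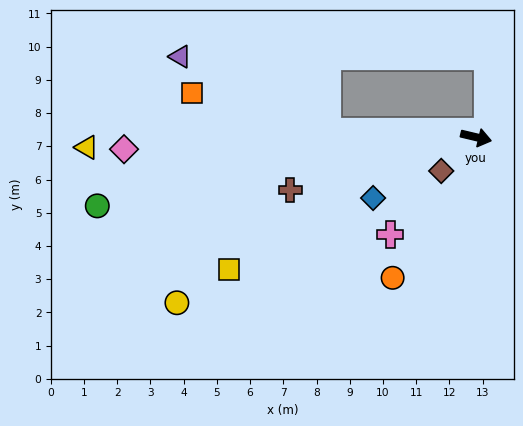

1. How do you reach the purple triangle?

blocked — turn right 169°, forward 4.5 m, then turn right 25°, forward 5.0 m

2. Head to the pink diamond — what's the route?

turn right 165°, forward 10.6 m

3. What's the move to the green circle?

turn right 156°, forward 11.6 m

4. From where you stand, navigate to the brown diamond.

turn right 123°, forward 1.5 m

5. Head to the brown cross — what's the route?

turn right 151°, forward 5.8 m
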